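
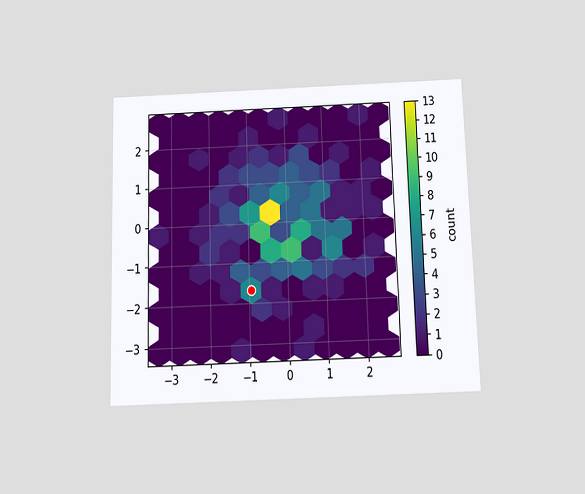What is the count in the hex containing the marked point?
6

The chart is viewed slightly from below. The marked hex reads 6 on the colorbar.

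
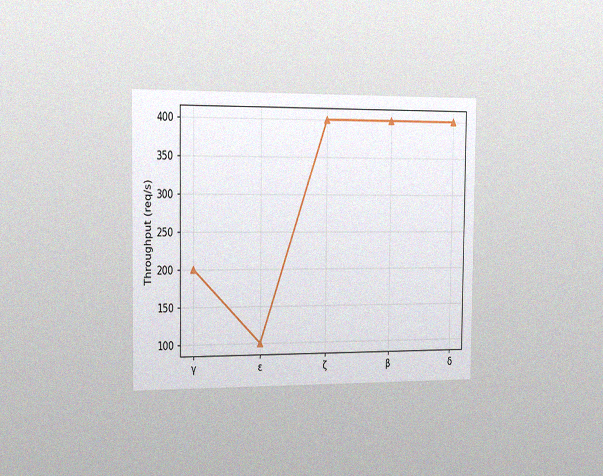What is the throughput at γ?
200req/s

The chart is viewed slightly from the left, with some photo noise. At γ, the line is at 200req/s.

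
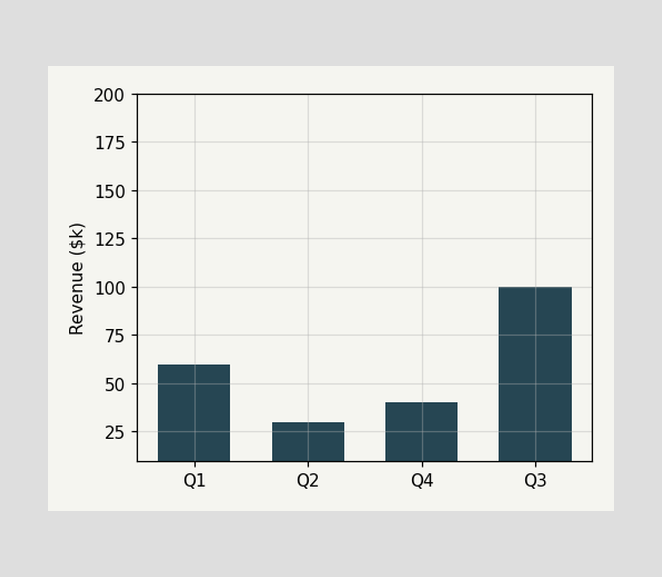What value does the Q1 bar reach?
Reading along the chart's y-axis, the Q1 bar reaches $60k.

$60k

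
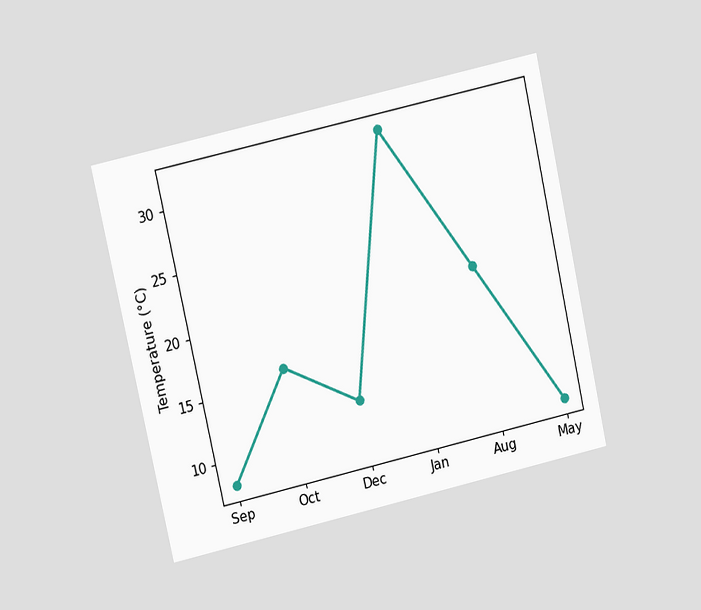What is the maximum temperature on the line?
32°C

The chart is tilted about 13° counter-clockwise and viewed at a slight angle. The highest point is at Jan, and reading across to the y-axis gives 32°C.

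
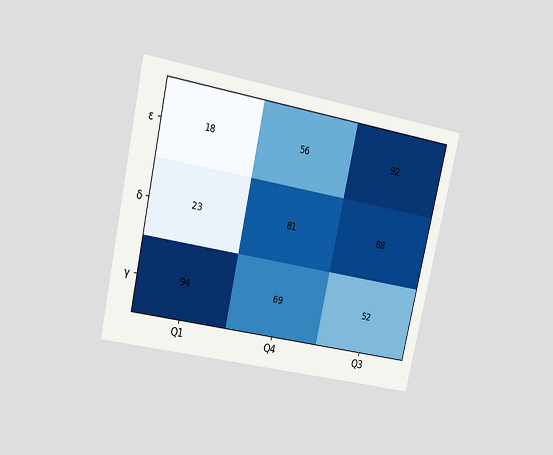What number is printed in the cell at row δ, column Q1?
The chart is tilted about 12° clockwise and viewed at a slight angle. The (δ, Q1) cell reads 23.

23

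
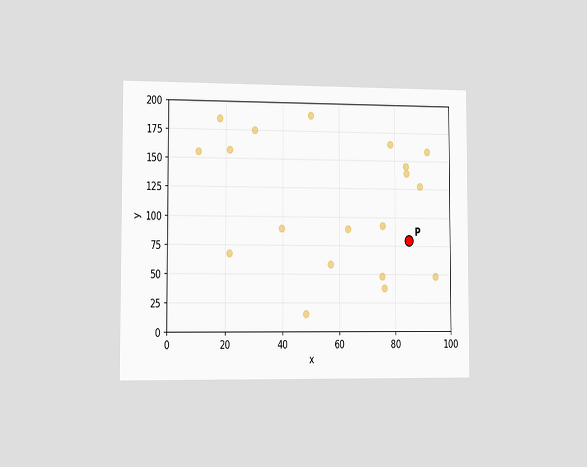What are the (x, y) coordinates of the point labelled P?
(85, 80)

The chart is viewed slightly from the left. Following the gridlines from P to each axis, P sits at (85, 80).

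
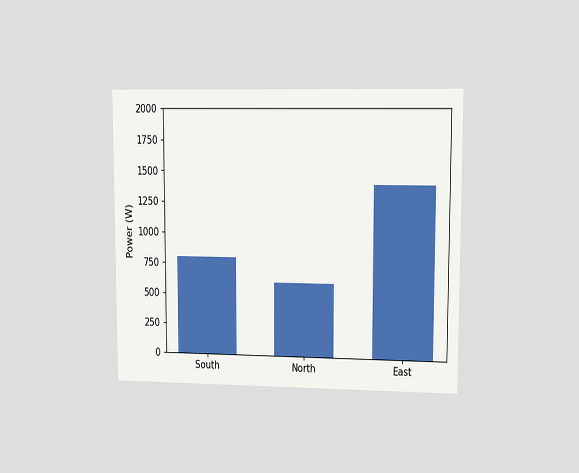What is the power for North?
The chart is viewed at a slight angle. Reading along the chart's y-axis, the North bar reaches 600W.

600W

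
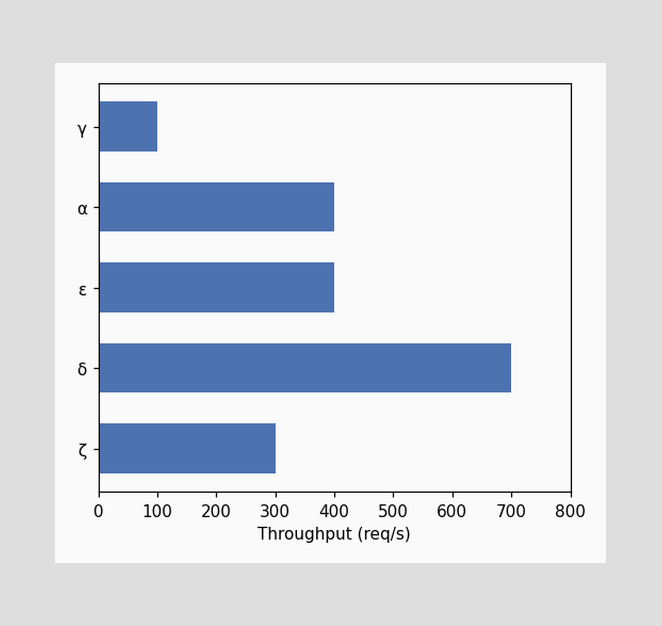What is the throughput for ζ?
300req/s

Reading along the chart's x-axis, the ζ bar reaches 300req/s.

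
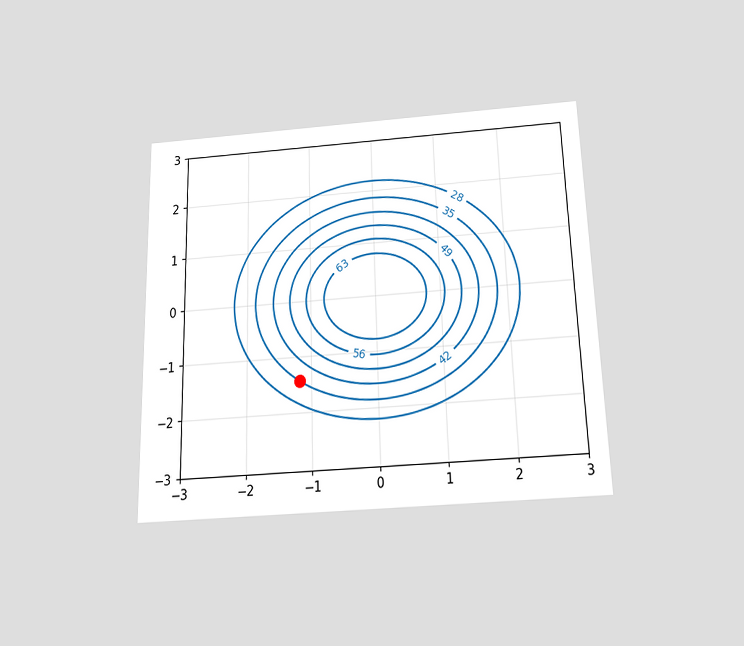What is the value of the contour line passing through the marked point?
The chart is viewed slightly from below. The marked point sits on the contour labelled 35.

35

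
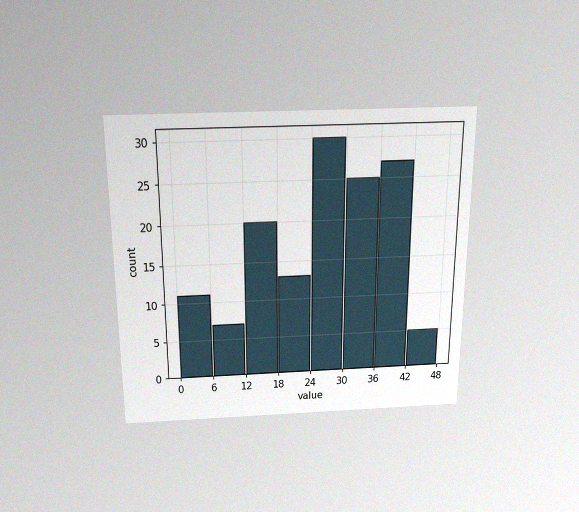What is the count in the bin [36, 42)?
27

The chart is viewed slightly from above, with some photo noise. The [36, 42) bin has height 27.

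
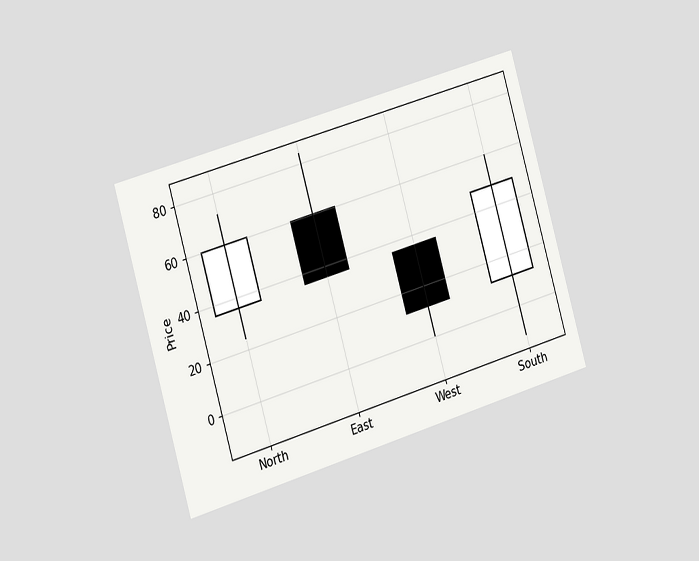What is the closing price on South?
48

The chart is tilted about 16° counter-clockwise and viewed slightly from the left. The South candle closes at 48.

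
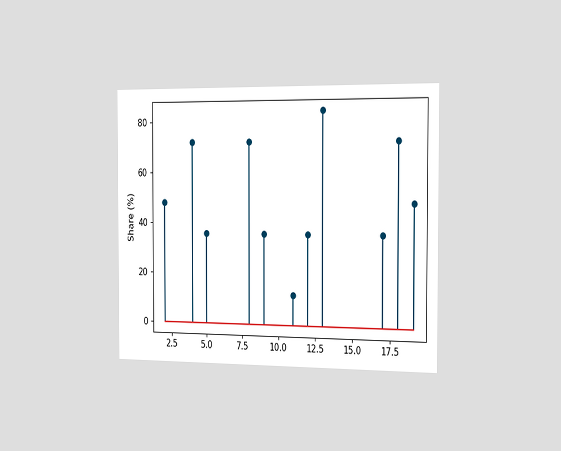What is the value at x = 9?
The chart is viewed slightly from the right. The stem at x=9 reaches 36%.

36%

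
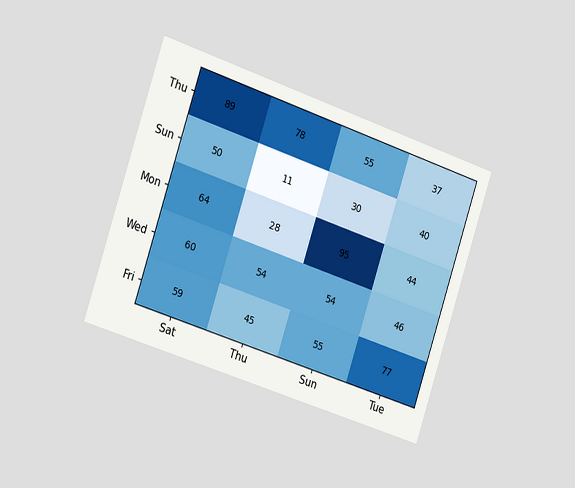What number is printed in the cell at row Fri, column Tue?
The chart is tilted about 18° clockwise and viewed slightly from the left. The (Fri, Tue) cell reads 77.

77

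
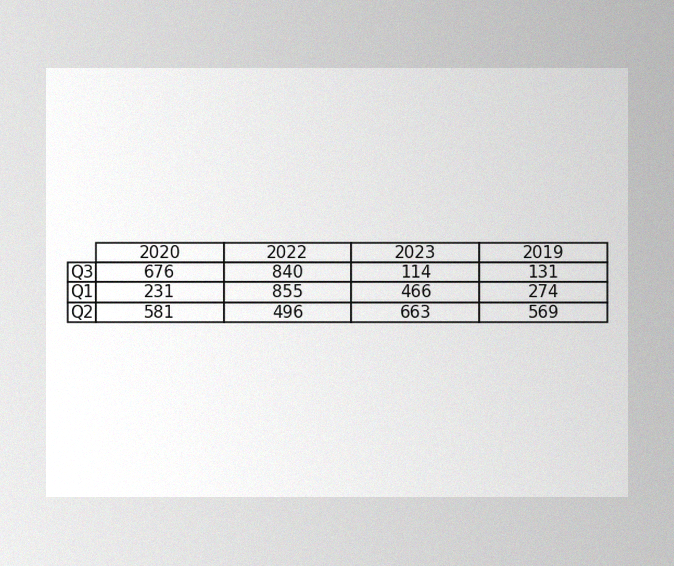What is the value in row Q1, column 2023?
The image has some photo noise and uneven lighting. The (Q1, 2023) cell reads 466.

466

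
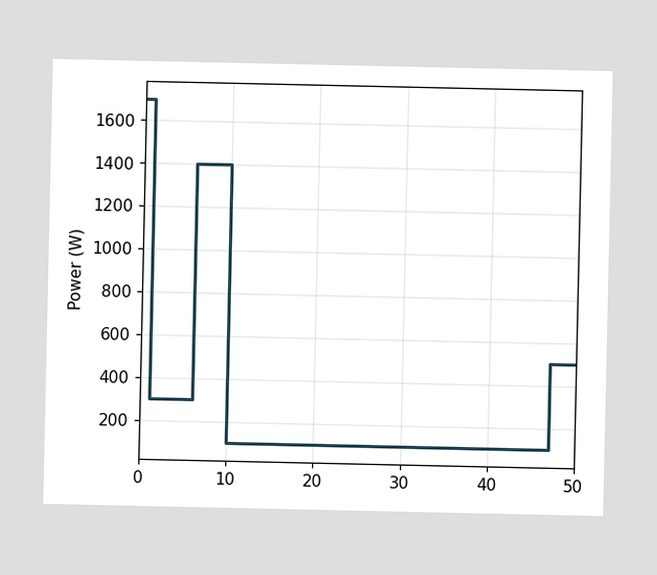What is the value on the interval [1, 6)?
On [1, 6) the step sits at 300W.

300W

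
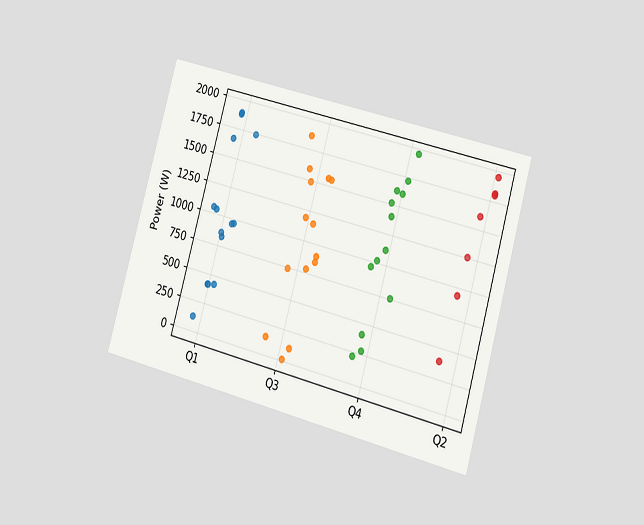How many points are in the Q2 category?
7

The chart is tilted about 15° clockwise and viewed slightly from the right. Counting the markers in the Q2 column gives 7.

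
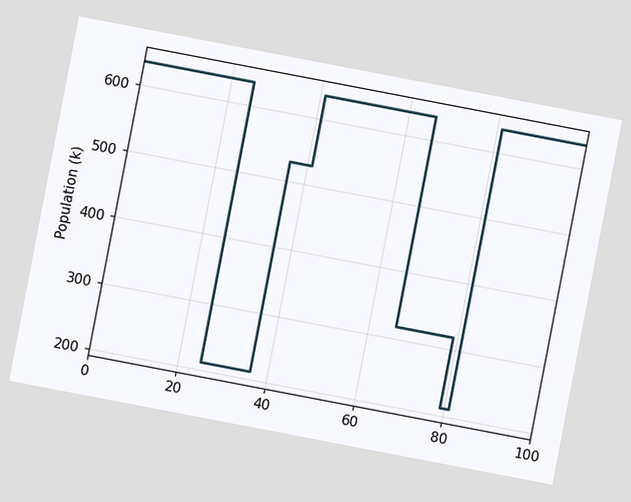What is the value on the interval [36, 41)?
The chart is tilted about 11° clockwise. On [36, 41) the step sits at 530k.

530k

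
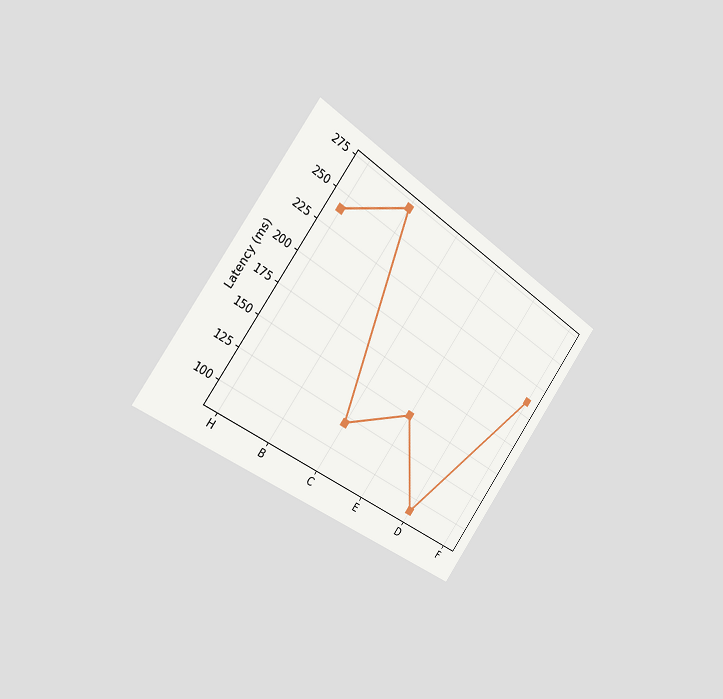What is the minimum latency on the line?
90ms

The chart is tilted about 36° clockwise and viewed slightly from the left. The lowest point is at D, and reading across to the y-axis gives 90ms.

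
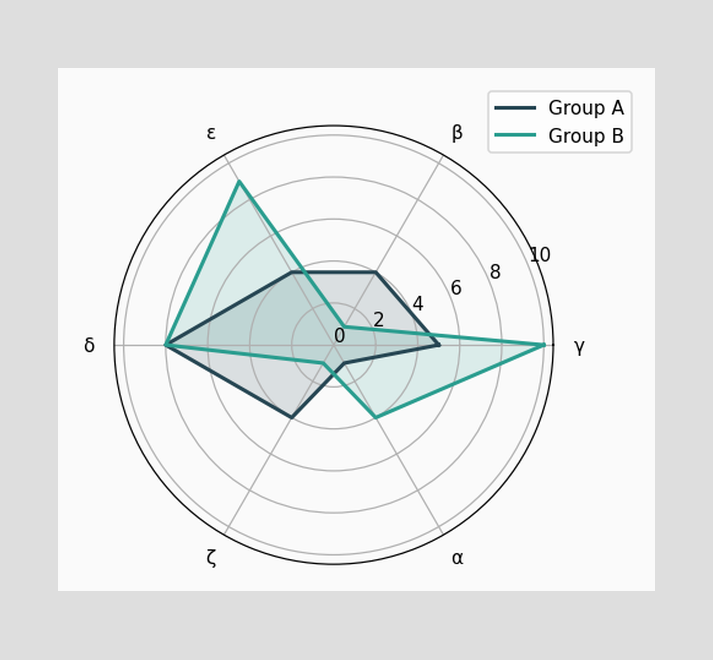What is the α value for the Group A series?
1

On the α axis, Group A reaches 1.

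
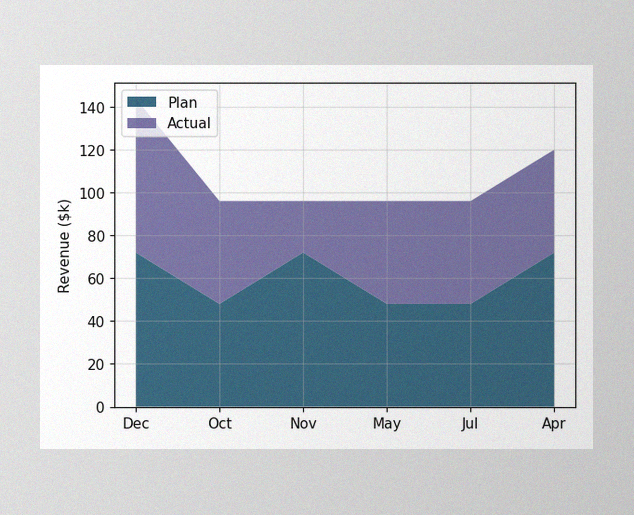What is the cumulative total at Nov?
The image has some photo noise and uneven lighting. The stacked total at Nov reaches $96k.

$96k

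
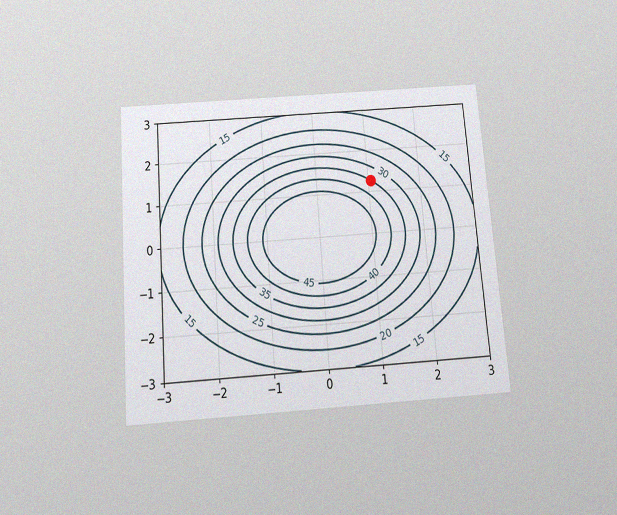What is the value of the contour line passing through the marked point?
The chart is tilted about 4° counter-clockwise and viewed slightly from below, with some photo noise. The marked point sits on the contour labelled 35.

35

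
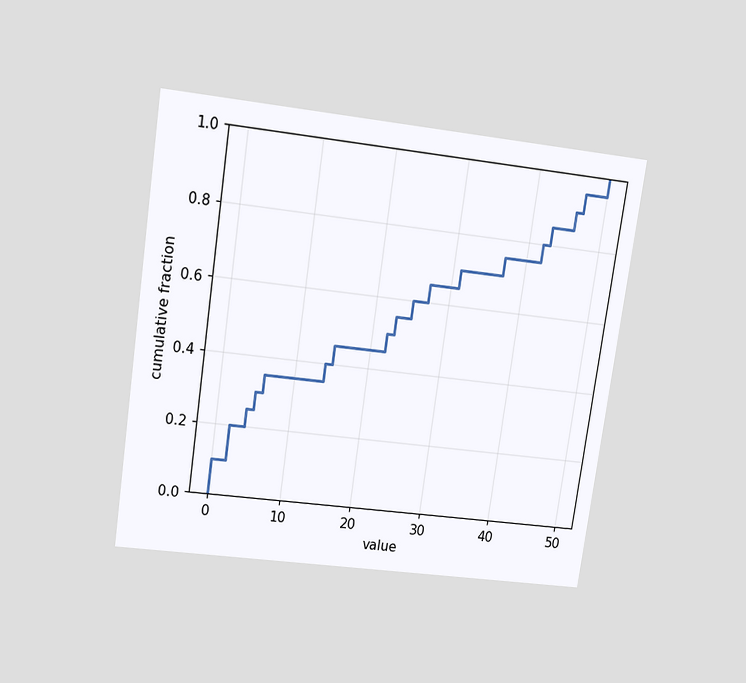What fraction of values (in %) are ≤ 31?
The chart is tilted about 8° clockwise and viewed slightly from above. At x=31 the ECDF step is at 70%.

70%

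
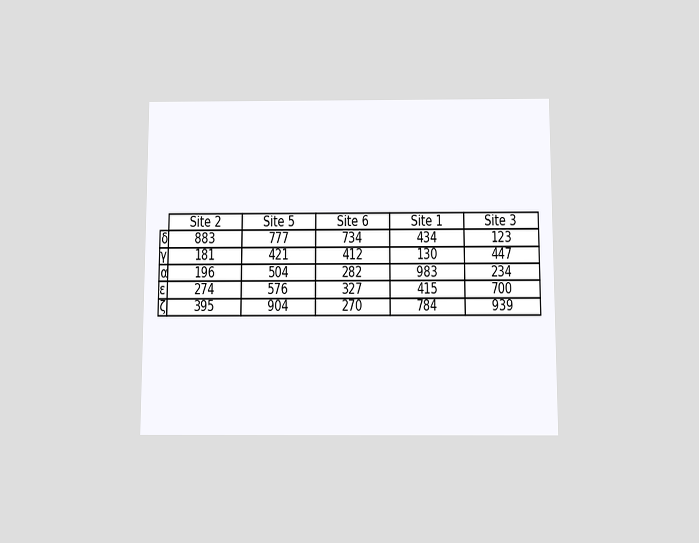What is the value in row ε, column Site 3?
700

The chart is viewed slightly from below. The (ε, Site 3) cell reads 700.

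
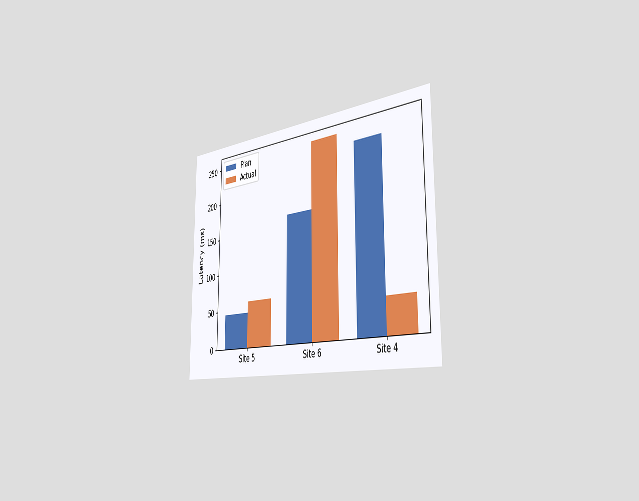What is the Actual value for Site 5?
60ms

The chart is viewed slightly from the right. The Actual bar at Site 5 reaches 60ms on the y-axis.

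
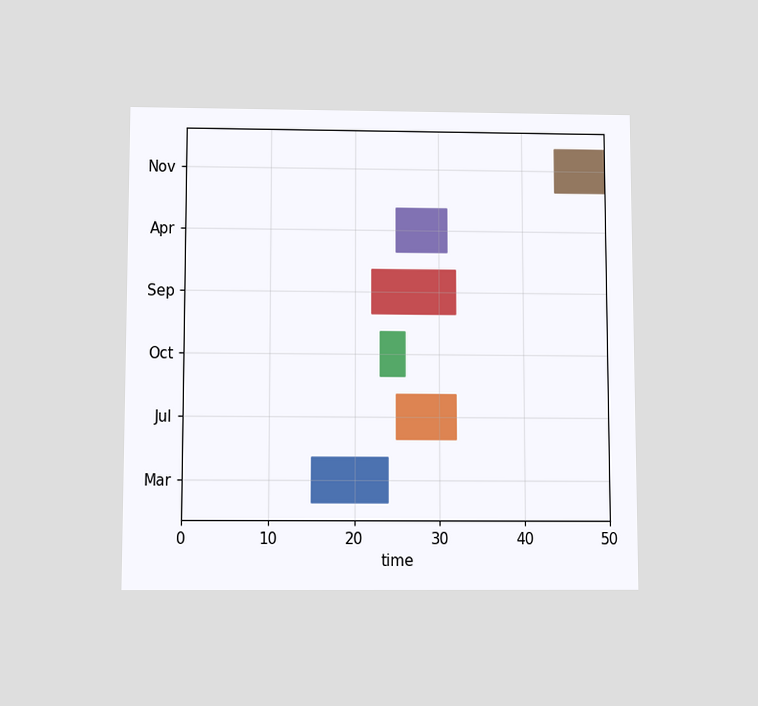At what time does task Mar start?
The chart is viewed slightly from below. The Mar bar begins at t=15.

15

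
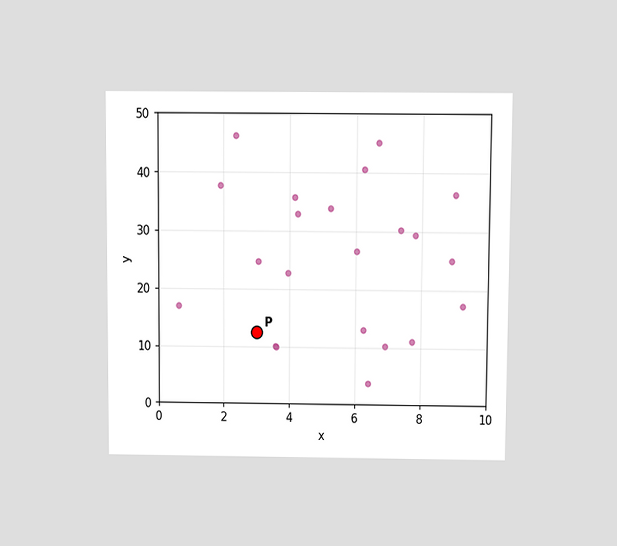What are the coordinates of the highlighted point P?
(3, 12.5)

The chart is viewed slightly from above. Following the gridlines from P to each axis, P sits at (3, 12.5).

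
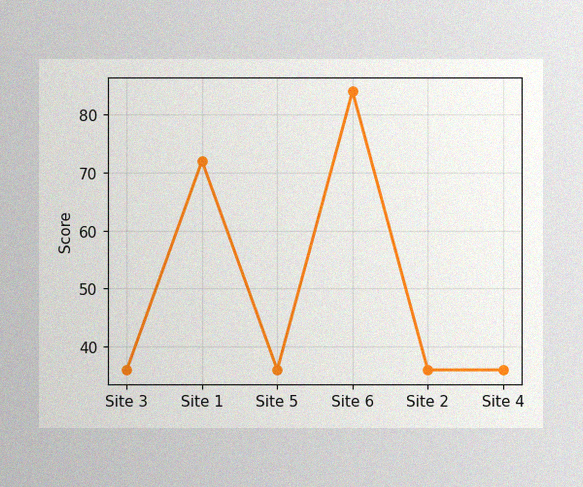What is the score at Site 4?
36

The image has some photo noise and uneven lighting. At Site 4, the line is at 36.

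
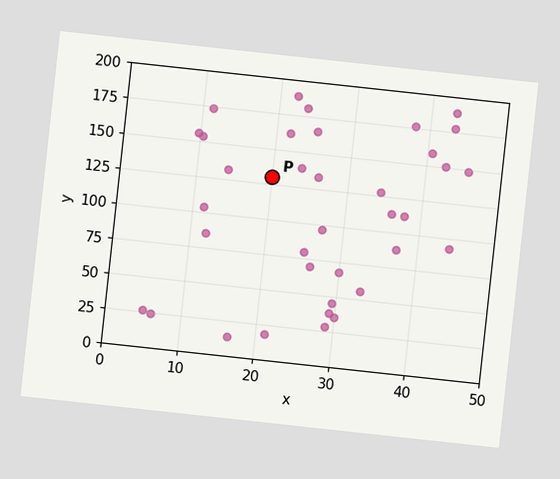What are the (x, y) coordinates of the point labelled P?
(20, 130)

The chart is tilted about 6° clockwise. Following the gridlines from P to each axis, P sits at (20, 130).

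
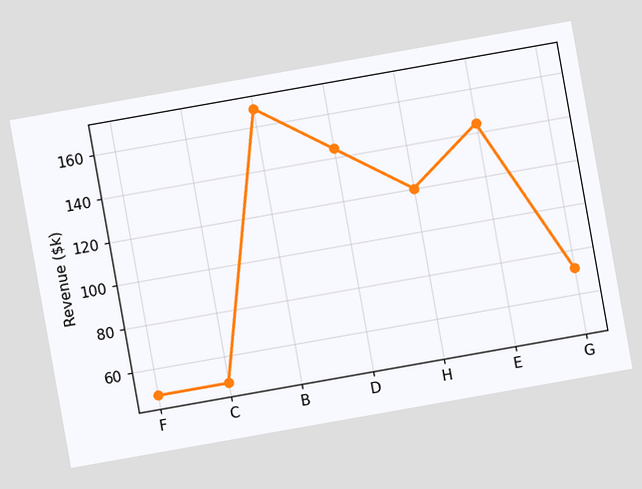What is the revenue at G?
$72k

The chart is tilted about 10° counter-clockwise. At G, the line is at $72k.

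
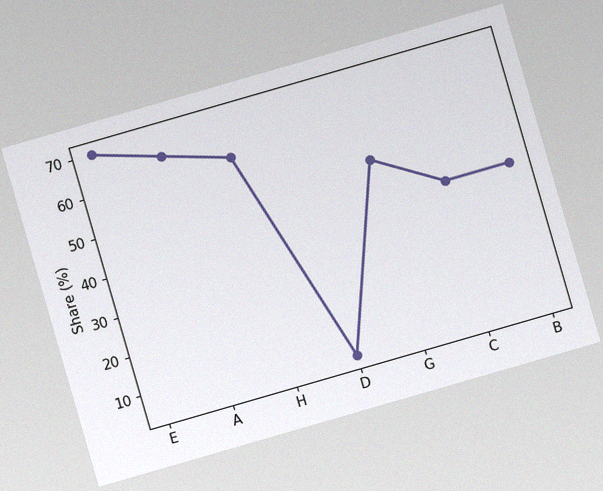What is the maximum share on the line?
70%

The chart is tilted about 16° counter-clockwise, with some photo noise. The highest point is at E, and reading across to the y-axis gives 70%.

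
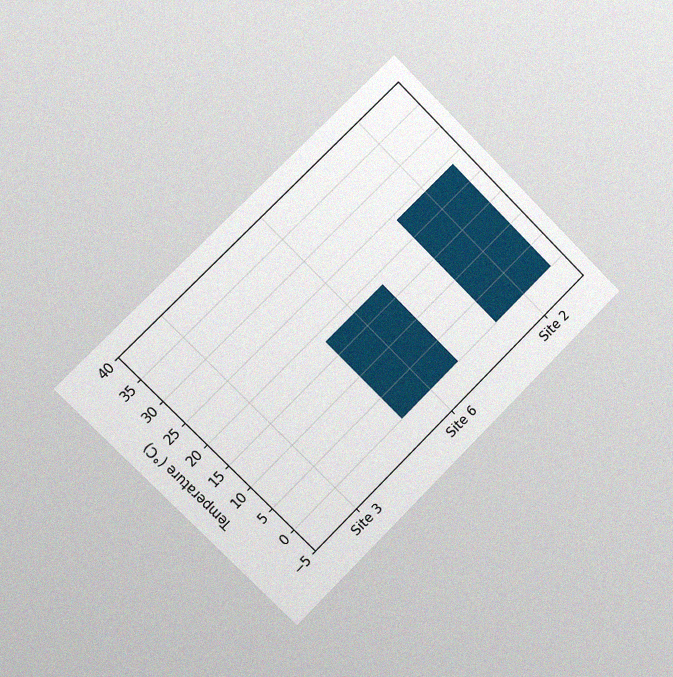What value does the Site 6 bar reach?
The chart is tilted about 45° counter-clockwise and viewed slightly from the left, with some photo noise. Reading along the chart's y-axis, the Site 6 bar reaches 18°C.

18°C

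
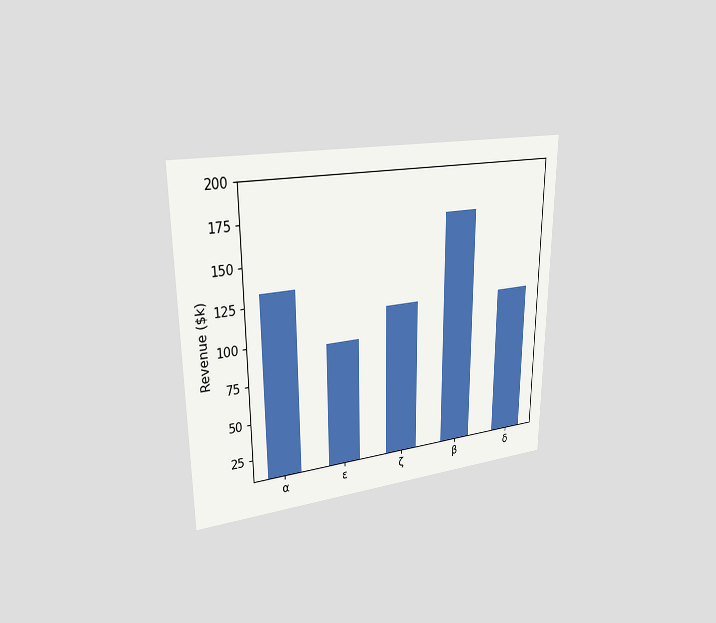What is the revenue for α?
$133k

The chart is viewed slightly from the left. Reading along the chart's y-axis, the α bar reaches $133k.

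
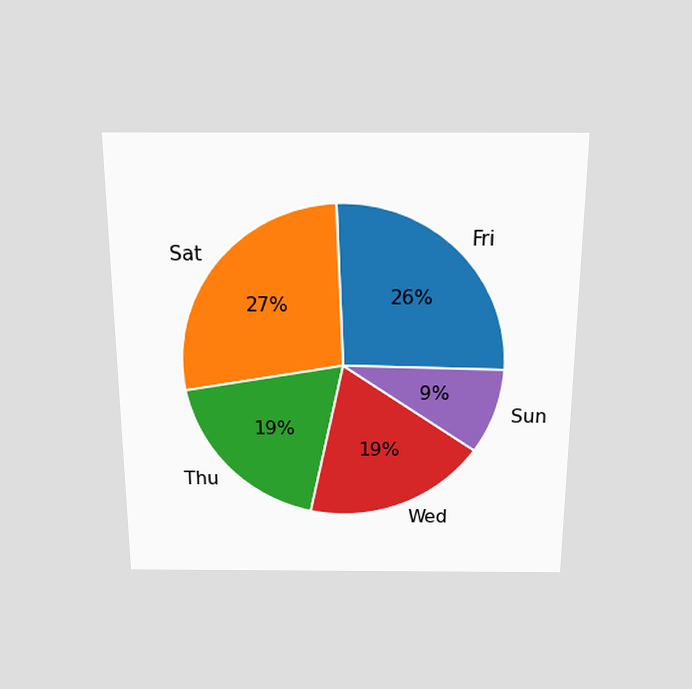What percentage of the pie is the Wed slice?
The chart is viewed slightly from above. The Wed slice takes up 19% of the pie.

19%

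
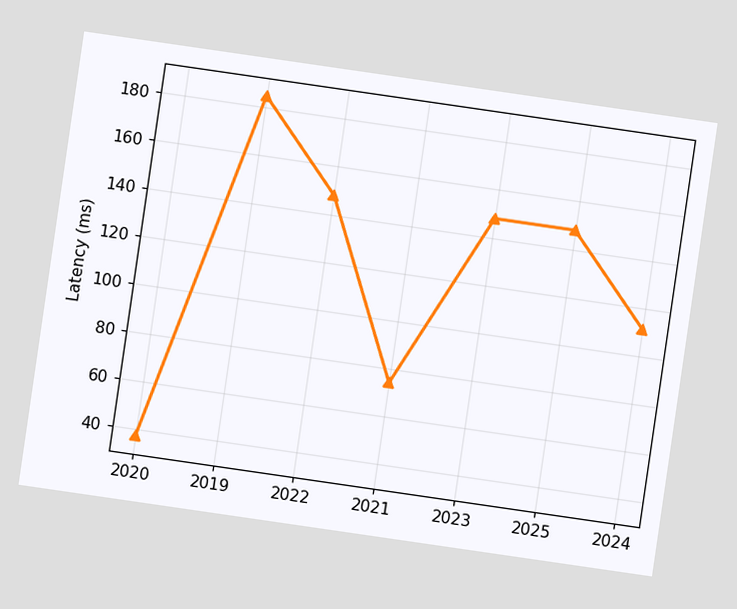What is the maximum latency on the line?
185ms

The chart is tilted about 8° clockwise. The highest point is at 2019, and reading across to the y-axis gives 185ms.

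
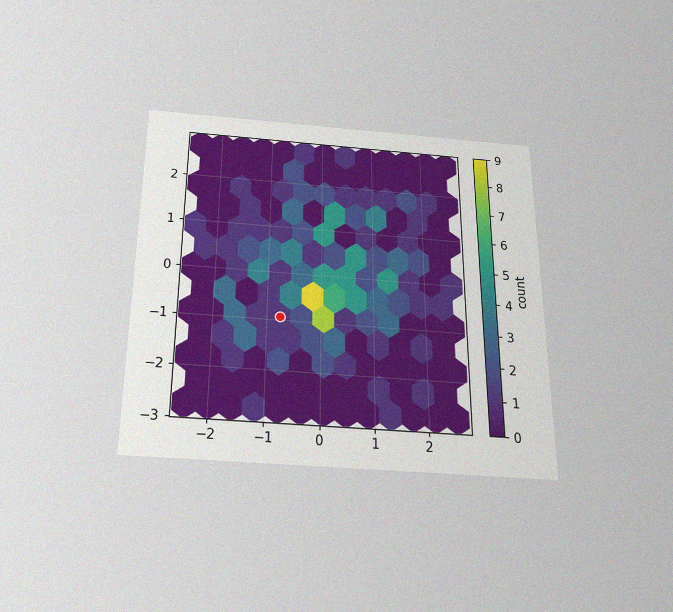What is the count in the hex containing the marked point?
1

The chart is viewed slightly from below, with some photo noise. The marked hex reads 1 on the colorbar.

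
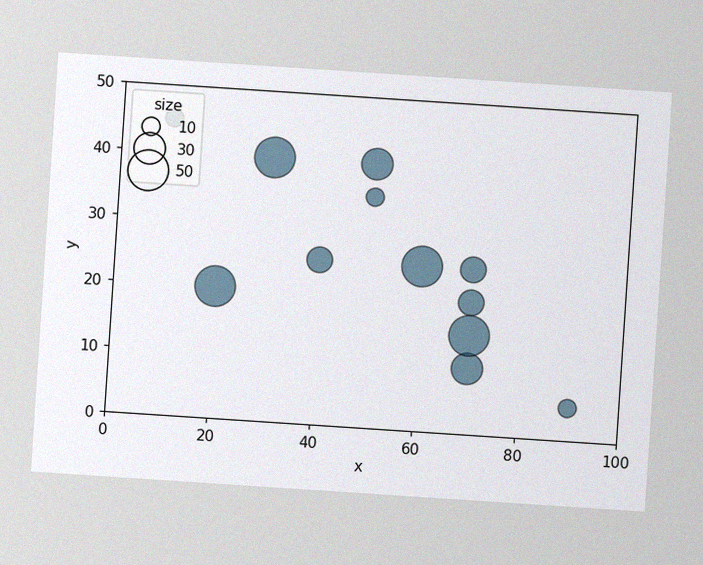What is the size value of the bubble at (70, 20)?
The chart is tilted about 4° clockwise, with some photo noise. Matching the bubble at (70, 20) against the size legend gives 20.

20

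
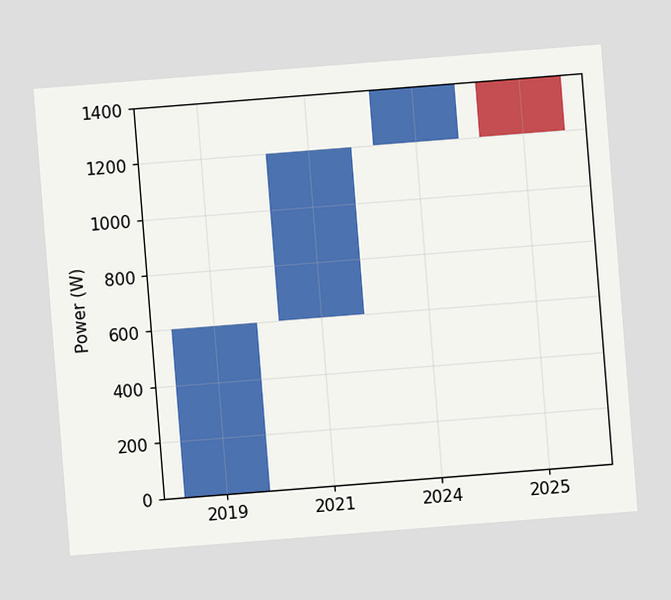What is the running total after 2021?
The chart is tilted about 4° counter-clockwise. After 2021 the running total reaches 1200W.

1200W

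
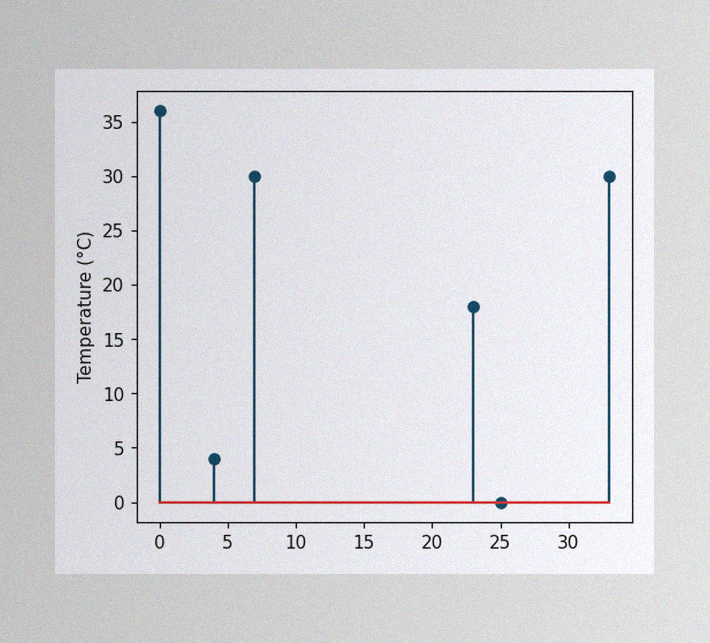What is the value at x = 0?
36°C

The image has some photo noise and uneven lighting. The stem at x=0 reaches 36°C.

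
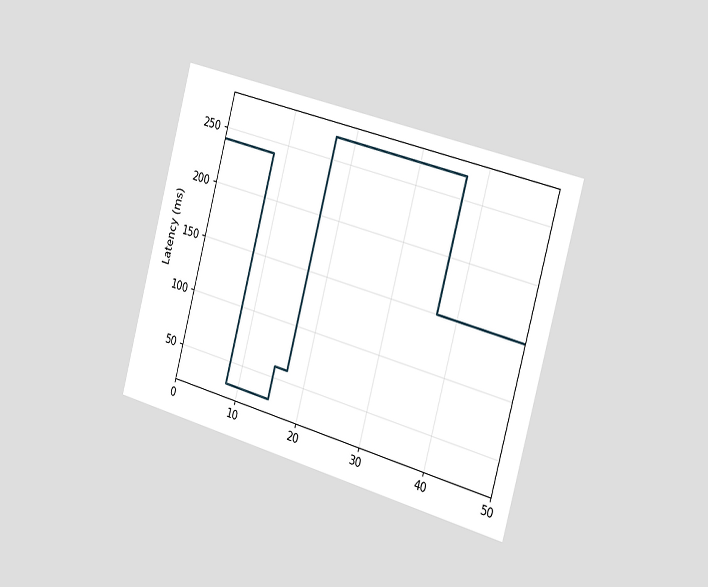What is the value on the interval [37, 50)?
The chart is tilted about 15° clockwise and viewed slightly from the right. On [37, 50) the step sits at 150ms.

150ms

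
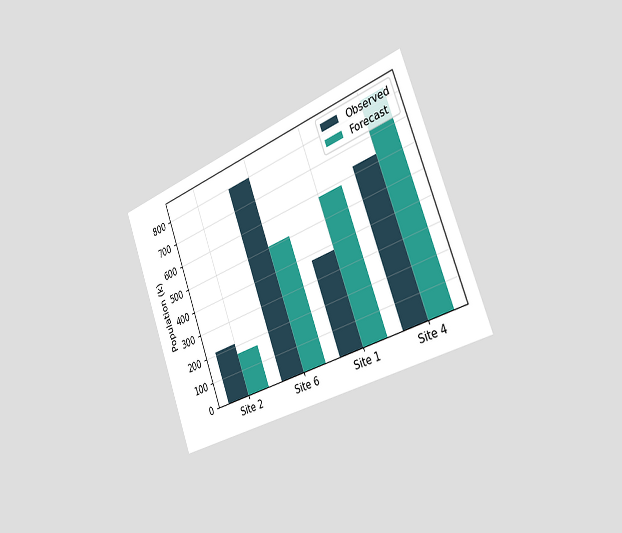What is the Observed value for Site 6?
The chart is tilted about 21° counter-clockwise and viewed slightly from the right. The Observed bar at Site 6 reaches 798k on the y-axis.

798k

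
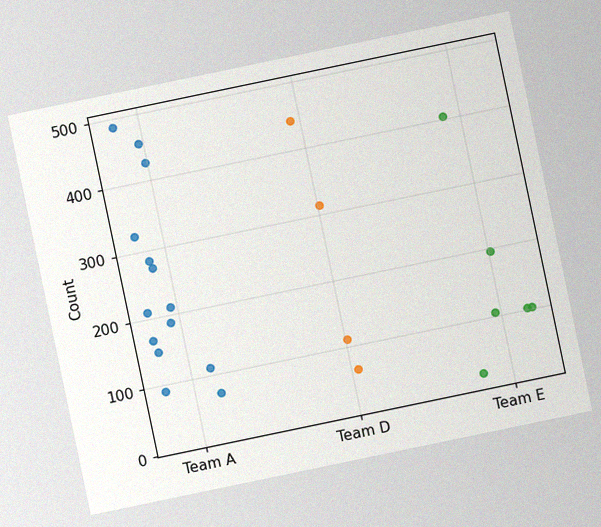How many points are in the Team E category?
6

The chart is tilted about 12° counter-clockwise, with some photo noise. Counting the markers in the Team E column gives 6.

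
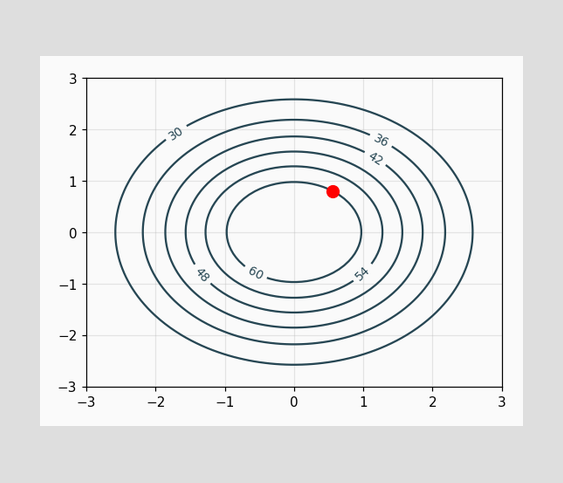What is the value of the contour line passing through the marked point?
The marked point sits on the contour labelled 60.

60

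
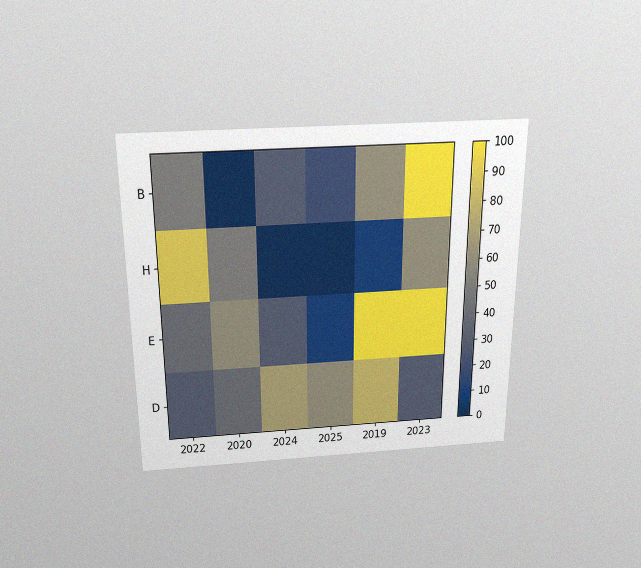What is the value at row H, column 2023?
The chart is viewed slightly from above, with some photo noise. Matching cell (H, 2023) against the colorbar gives 60.

60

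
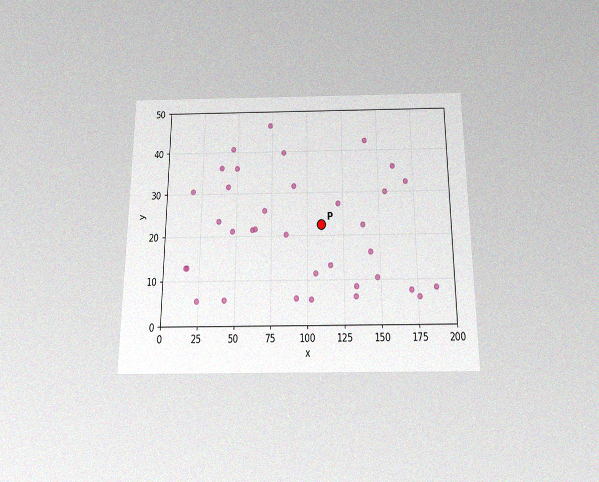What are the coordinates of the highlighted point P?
(110, 22.5)

The chart is viewed slightly from below, with some photo noise. Following the gridlines from P to each axis, P sits at (110, 22.5).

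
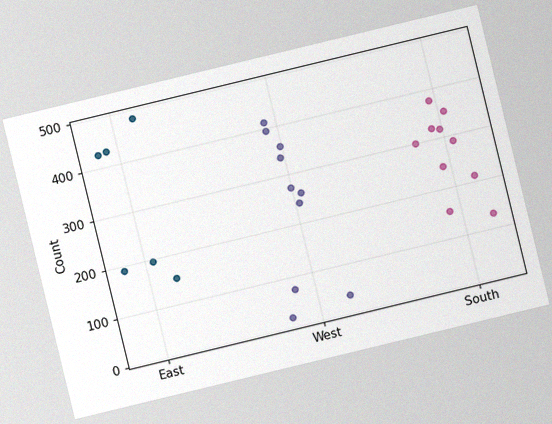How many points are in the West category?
The chart is tilted about 14° counter-clockwise, with some photo noise. Counting the markers in the West column gives 10.

10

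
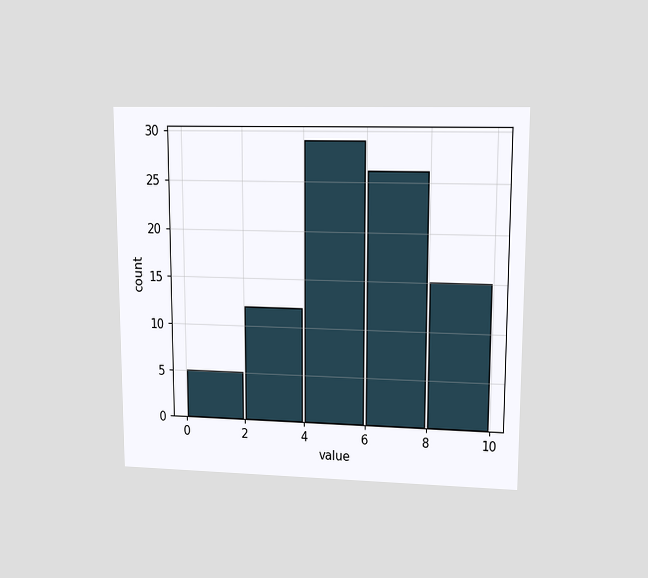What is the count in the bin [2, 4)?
The chart is viewed at a slight angle. The [2, 4) bin has height 12.

12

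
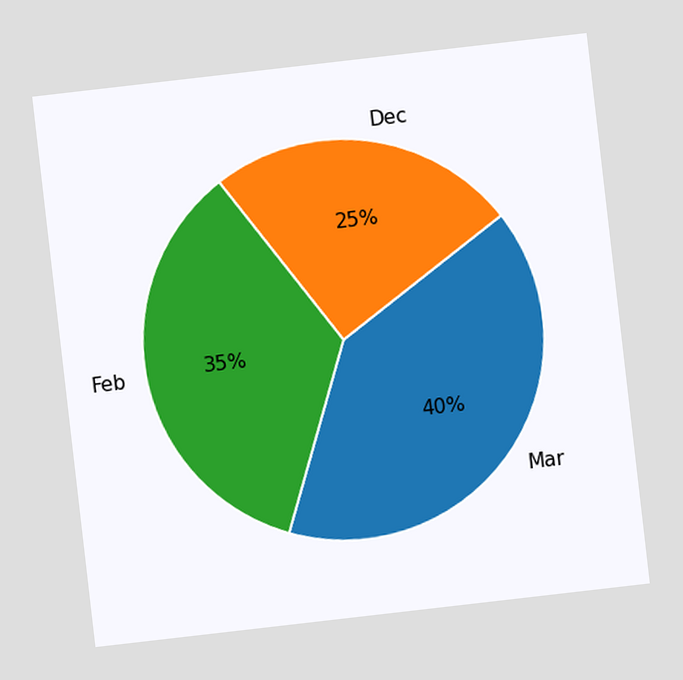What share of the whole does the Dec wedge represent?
25%

The chart is tilted about 7° counter-clockwise. The Dec slice takes up 25% of the pie.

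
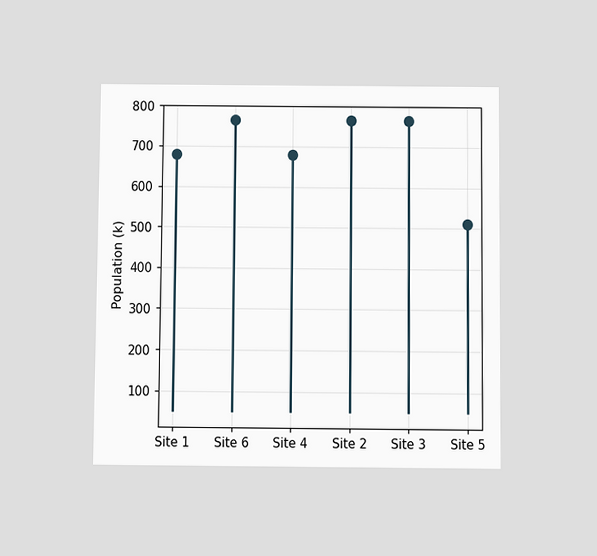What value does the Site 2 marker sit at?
765k

The chart is viewed slightly from below. The Site 2 marker sits at 765k.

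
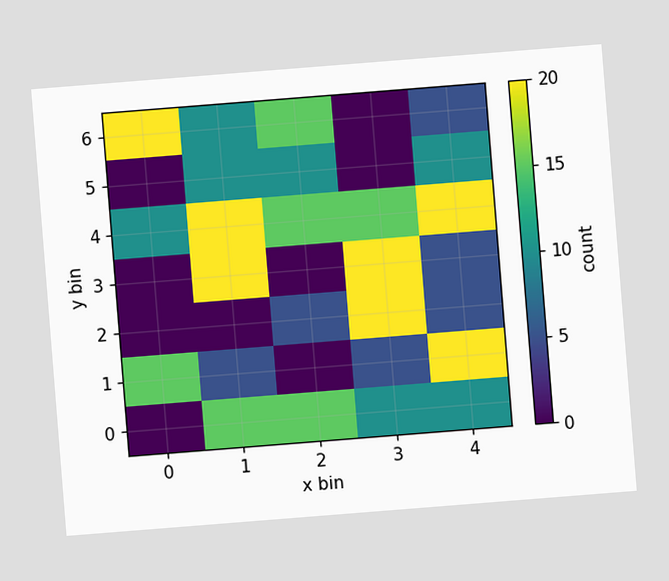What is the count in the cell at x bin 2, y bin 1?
The chart is tilted about 5° counter-clockwise. Matching the cell (2, 1) against the colorbar gives 0.

0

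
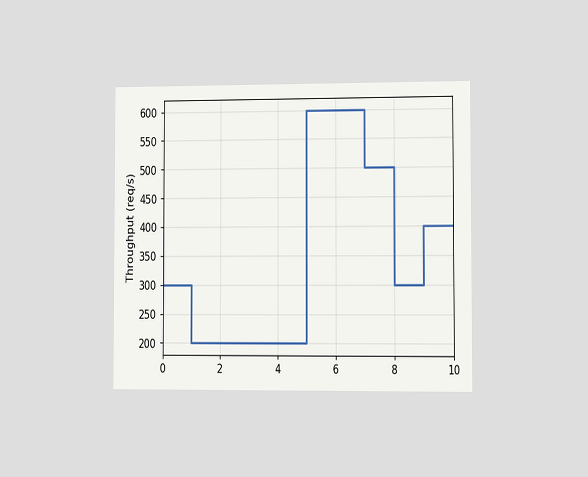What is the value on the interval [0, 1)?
300req/s

The chart is viewed slightly from the right. On [0, 1) the step sits at 300req/s.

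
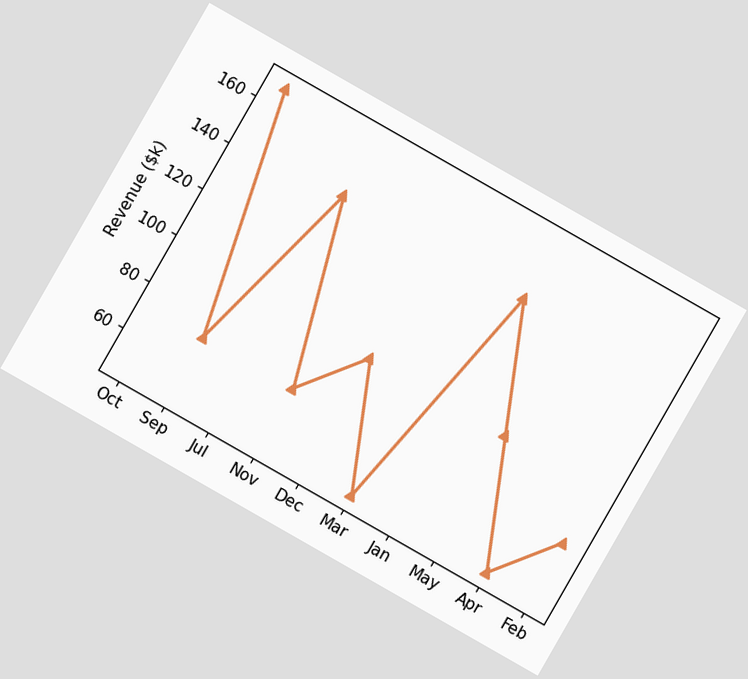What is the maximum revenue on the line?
$168k

The chart is tilted about 30° clockwise. The highest point is at Oct, and reading across to the y-axis gives $168k.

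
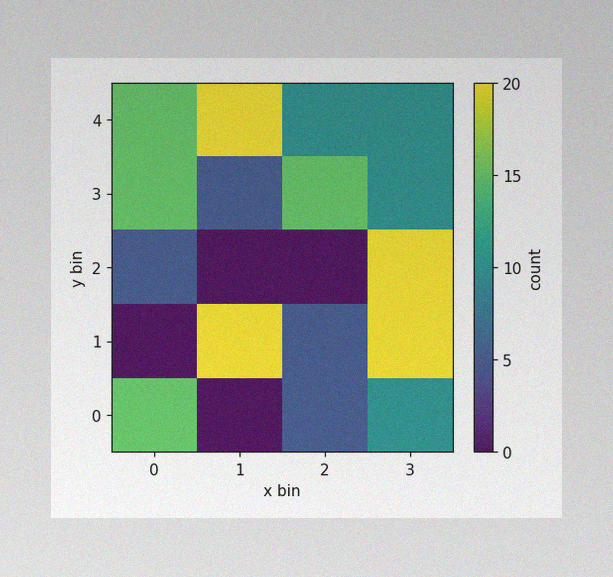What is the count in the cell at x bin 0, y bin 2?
The image has some photo noise and uneven lighting. Matching the cell (0, 2) against the colorbar gives 5.

5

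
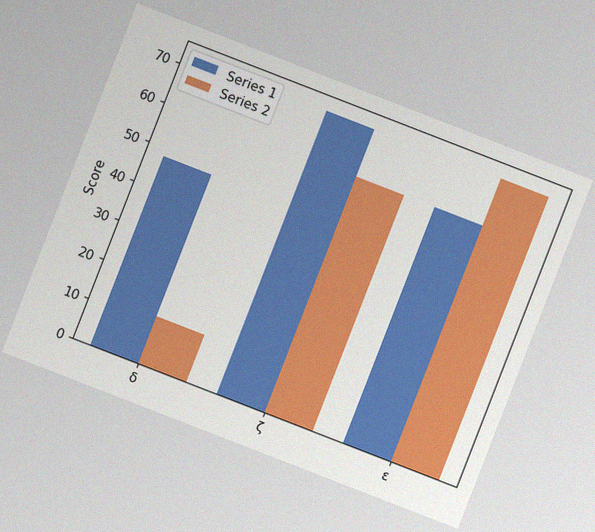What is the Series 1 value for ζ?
72

The chart is tilted about 21° clockwise, with some photo noise. The Series 1 bar at ζ reaches 72 on the y-axis.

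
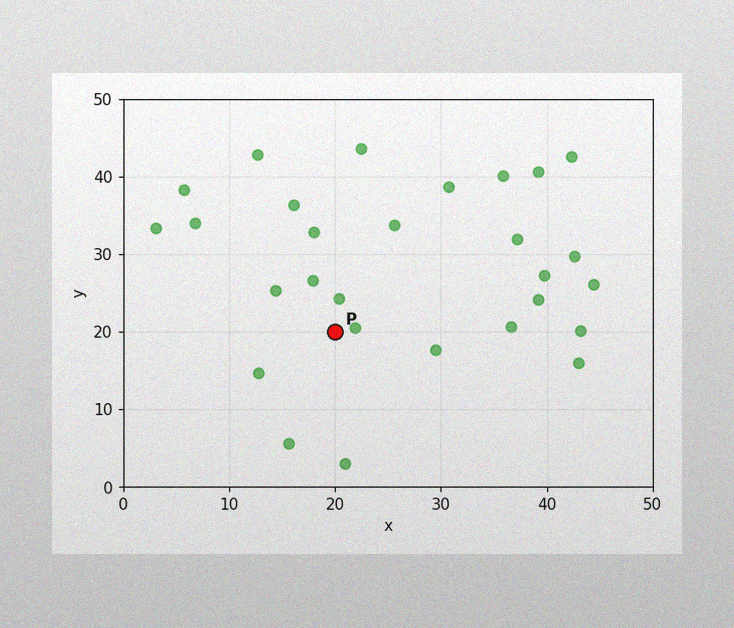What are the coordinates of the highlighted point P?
(20, 20)

The image has some photo noise and uneven lighting. Following the gridlines from P to each axis, P sits at (20, 20).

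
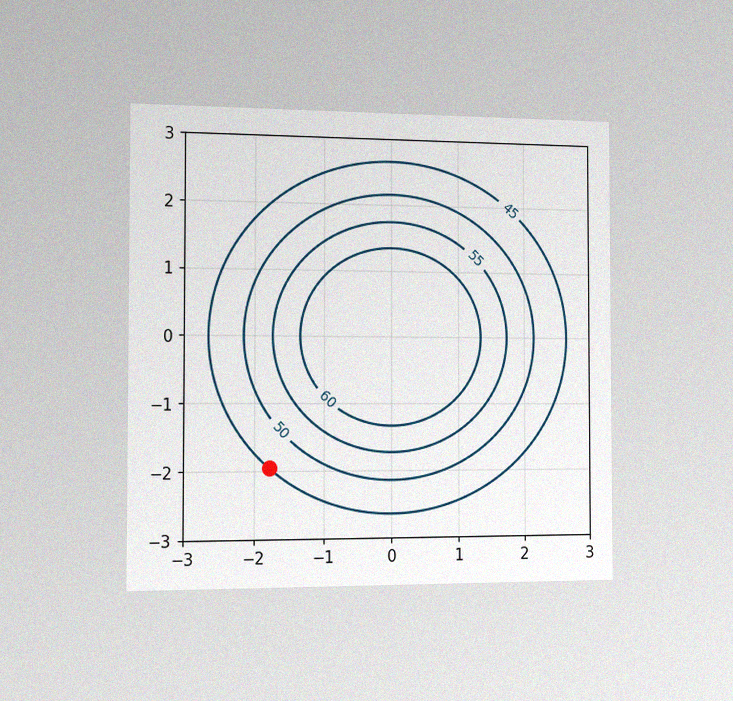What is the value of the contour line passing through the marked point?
45

The chart is viewed slightly from the left, with some photo noise. The marked point sits on the contour labelled 45.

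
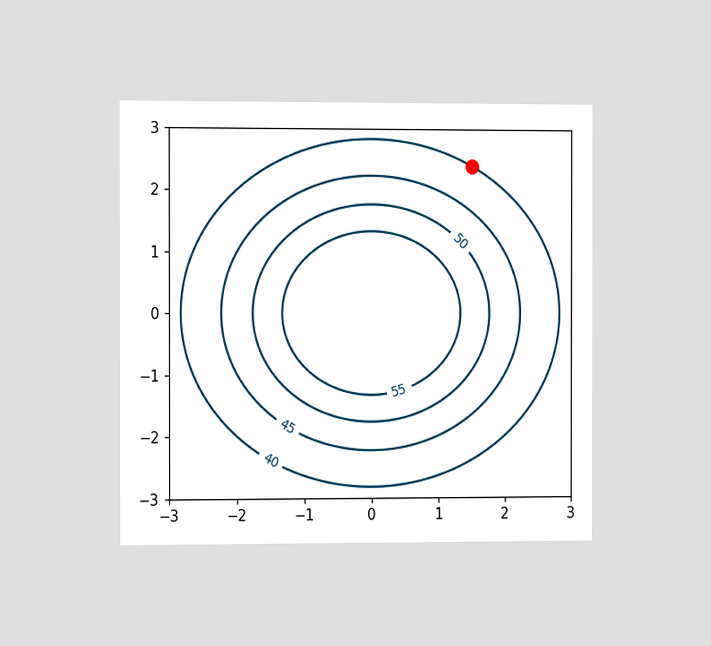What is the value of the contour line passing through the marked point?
The chart is viewed slightly from the left. The marked point sits on the contour labelled 40.

40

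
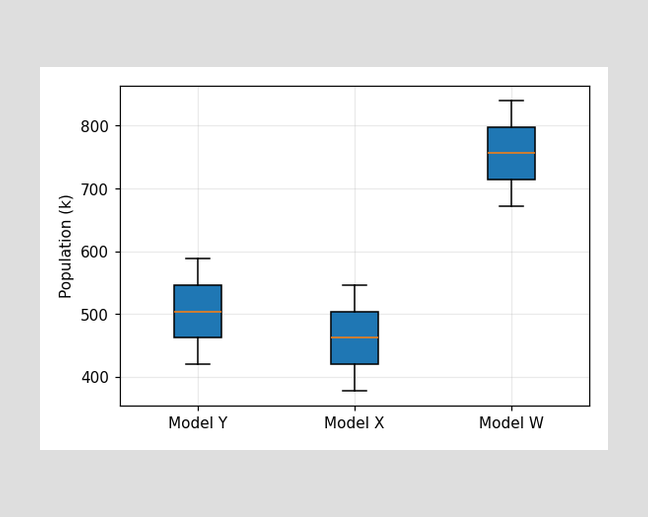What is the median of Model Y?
504k

The median line in the Model Y box sits at 504k.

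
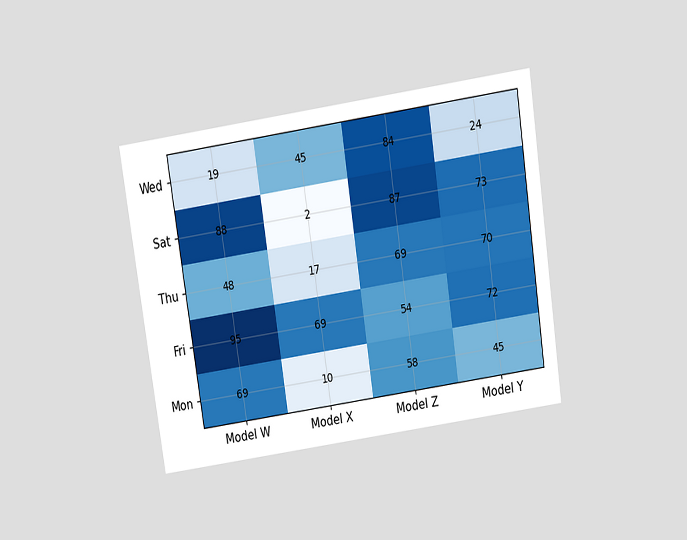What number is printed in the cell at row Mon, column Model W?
The chart is tilted about 8° counter-clockwise and viewed slightly from above. The (Mon, Model W) cell reads 69.

69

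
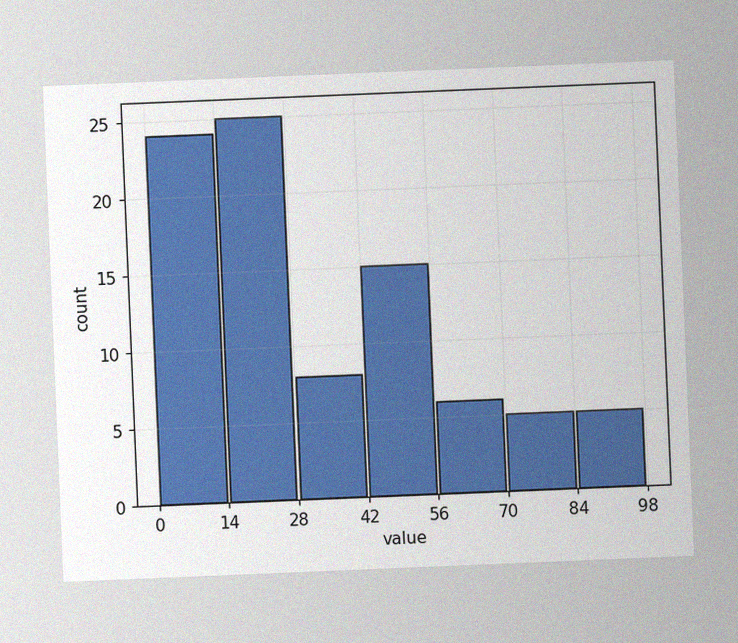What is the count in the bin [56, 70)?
6

The chart is tilted about 2° counter-clockwise, with some photo noise. The [56, 70) bin has height 6.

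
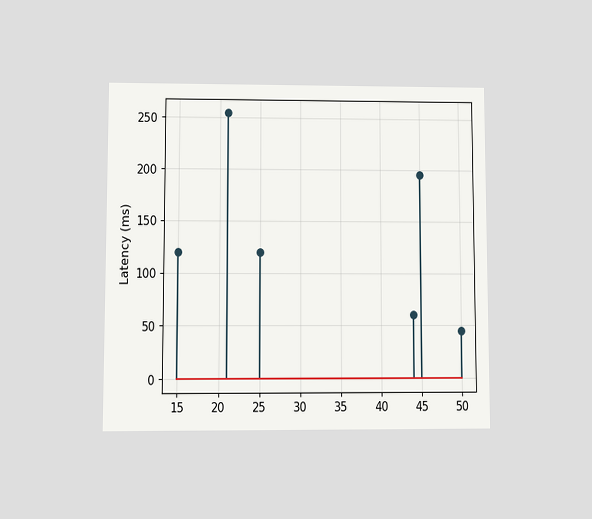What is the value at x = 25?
The chart is viewed at a slight angle. The stem at x=25 reaches 120ms.

120ms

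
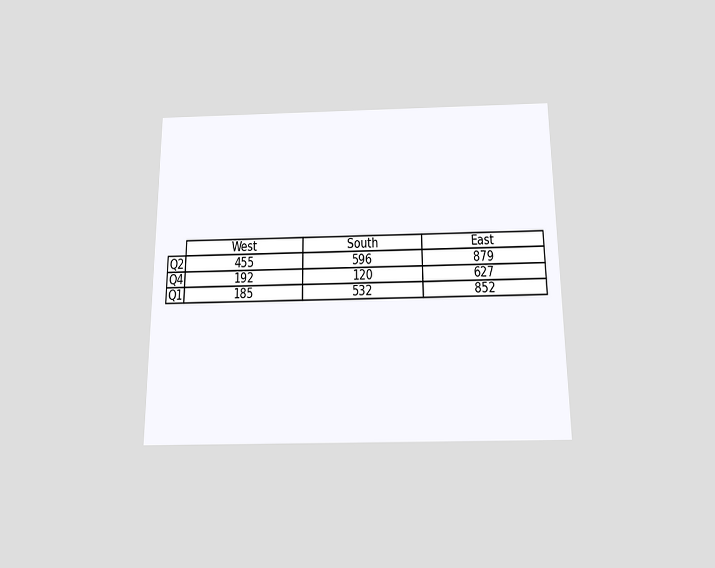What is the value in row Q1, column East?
The chart is viewed slightly from below. The (Q1, East) cell reads 852.

852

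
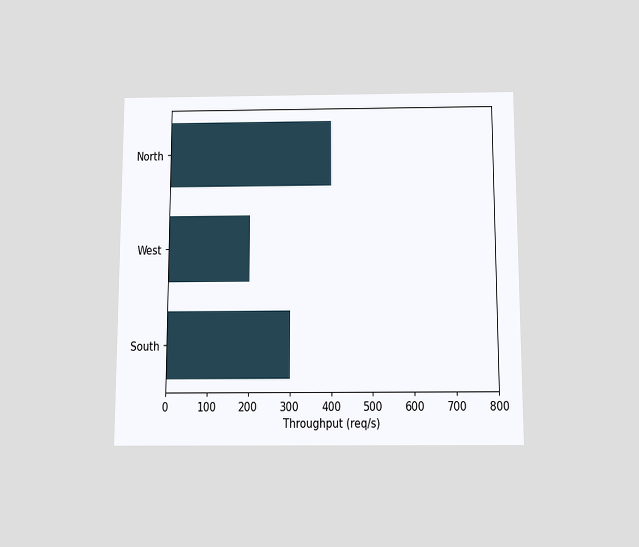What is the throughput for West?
200req/s

The chart is viewed slightly from below. Reading along the chart's x-axis, the West bar reaches 200req/s.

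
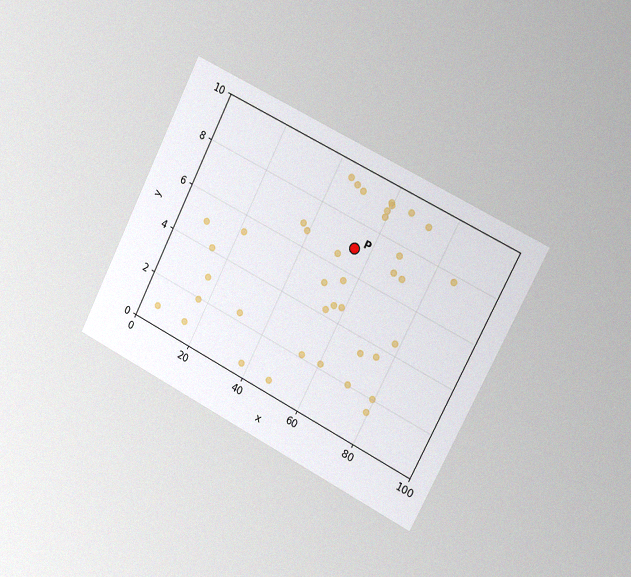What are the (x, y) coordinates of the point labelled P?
The chart is tilted about 27° clockwise and viewed slightly from the right, with some photo noise. Following the gridlines from P to each axis, P sits at (55, 7).

(55, 7)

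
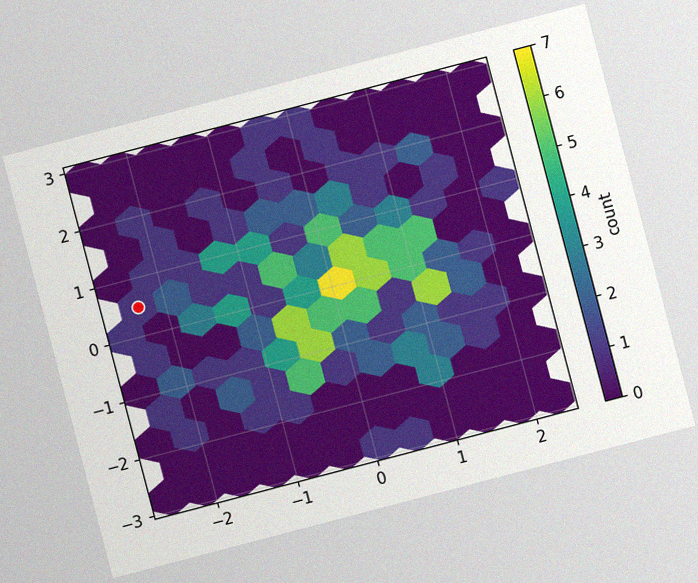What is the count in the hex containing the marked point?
The chart is tilted about 15° counter-clockwise, with some photo noise. The marked hex reads 1 on the colorbar.

1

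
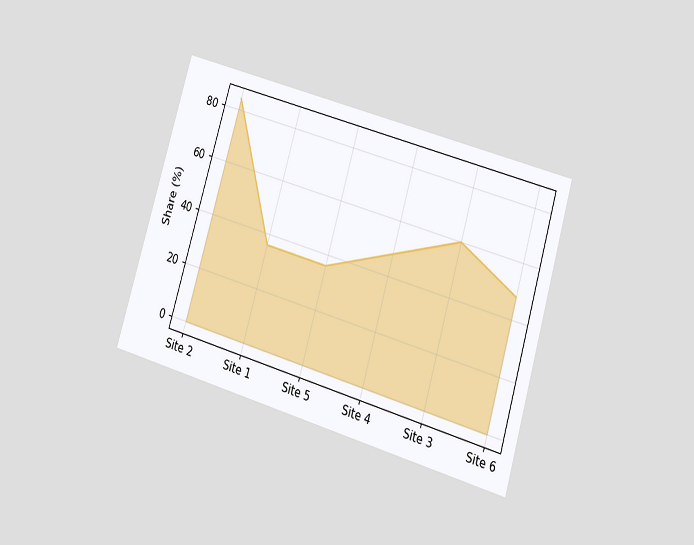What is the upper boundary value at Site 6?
The chart is tilted about 17° clockwise and viewed at a slight angle. At Site 6 the upper boundary is at 48%.

48%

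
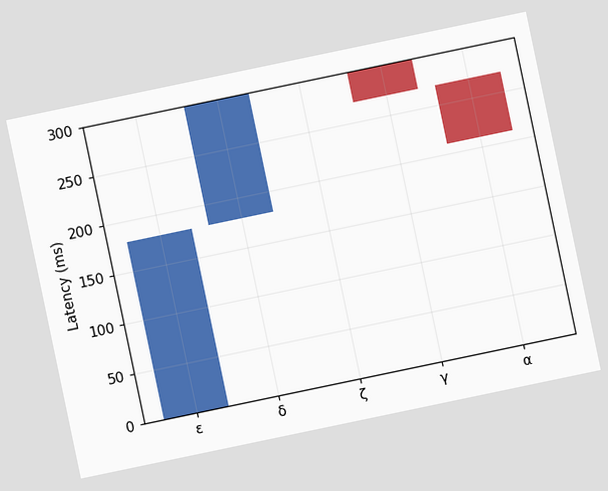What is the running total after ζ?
The chart is tilted about 12° counter-clockwise. After ζ the running total reaches 300ms.

300ms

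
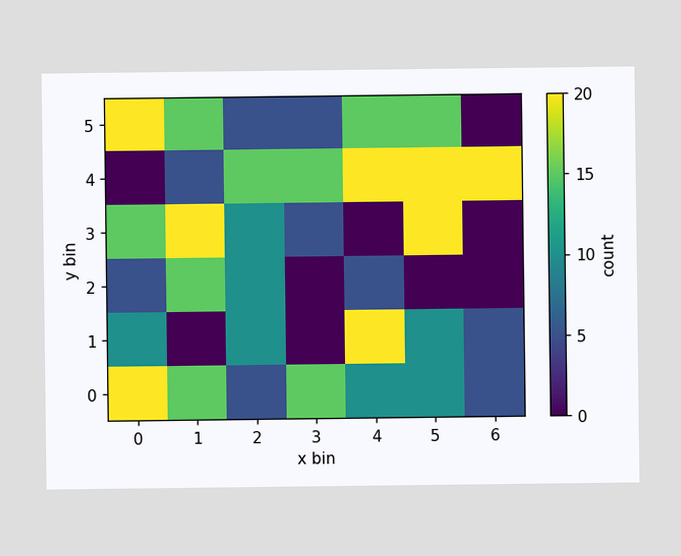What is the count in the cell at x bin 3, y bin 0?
Matching the cell (3, 0) against the colorbar gives 15.

15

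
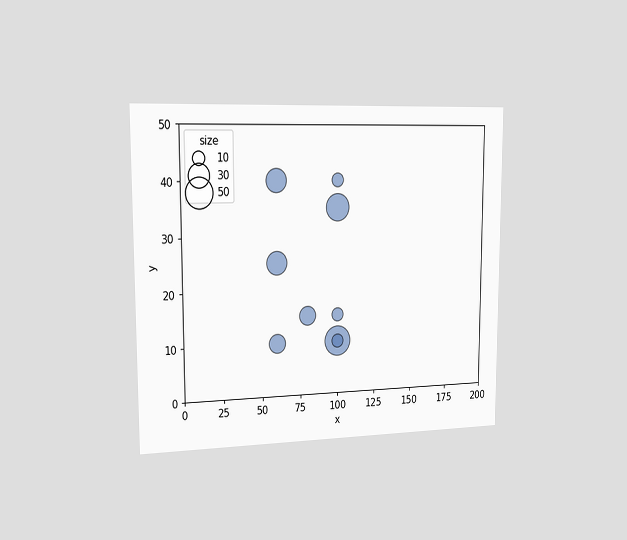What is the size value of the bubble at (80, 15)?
The chart is viewed slightly from the left. Matching the bubble at (80, 15) against the size legend gives 20.

20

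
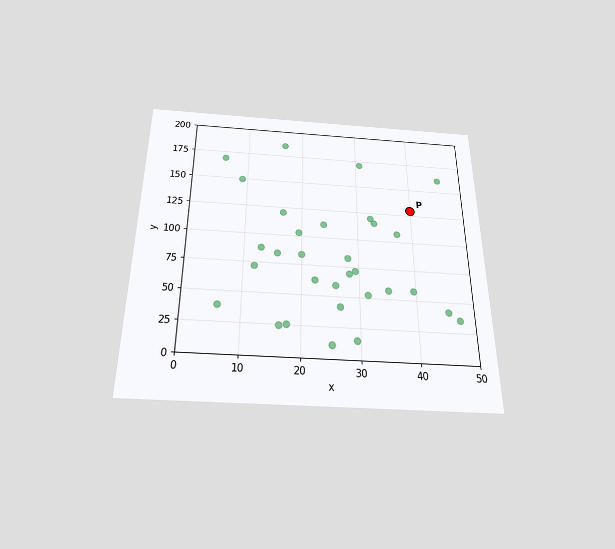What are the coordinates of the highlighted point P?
(40, 130)

The chart is viewed slightly from below. Following the gridlines from P to each axis, P sits at (40, 130).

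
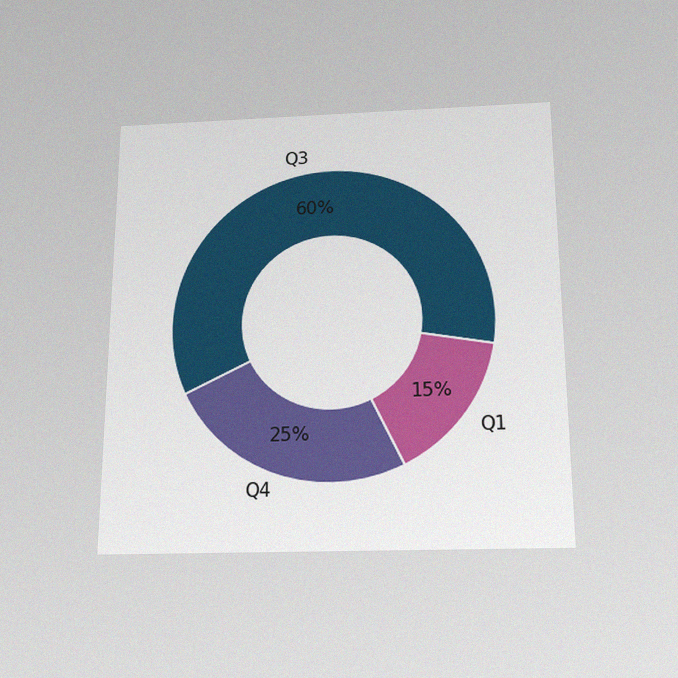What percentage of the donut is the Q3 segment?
60%

The chart is viewed slightly from below, with some photo noise. The Q3 segment takes up 60% of the ring.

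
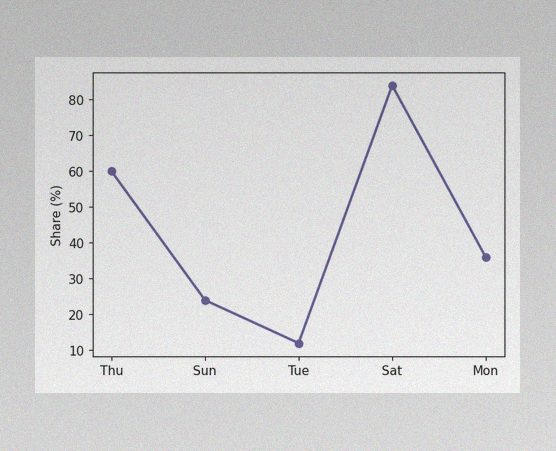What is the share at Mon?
The image has some photo noise and uneven lighting. At Mon, the line is at 36%.

36%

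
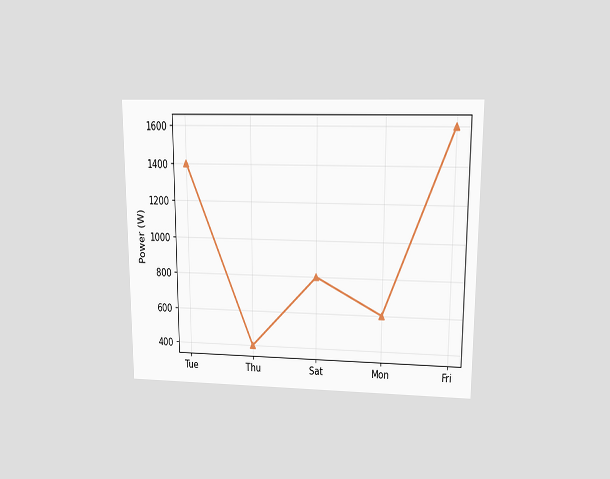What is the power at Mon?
600W

The chart is viewed at a slight angle. At Mon, the line is at 600W.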